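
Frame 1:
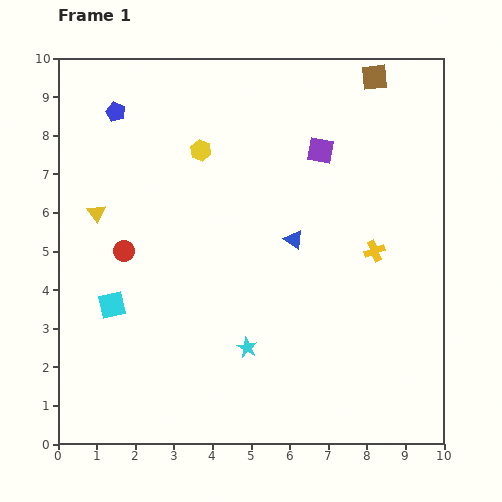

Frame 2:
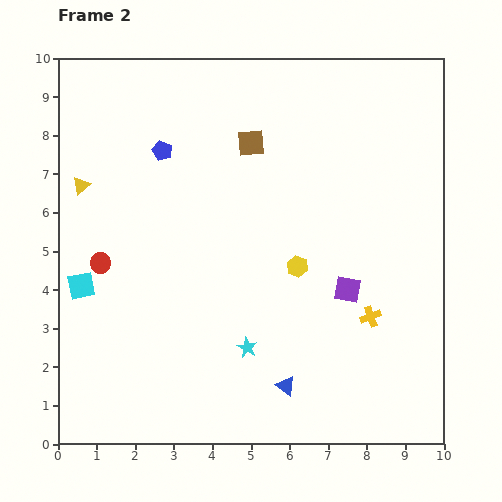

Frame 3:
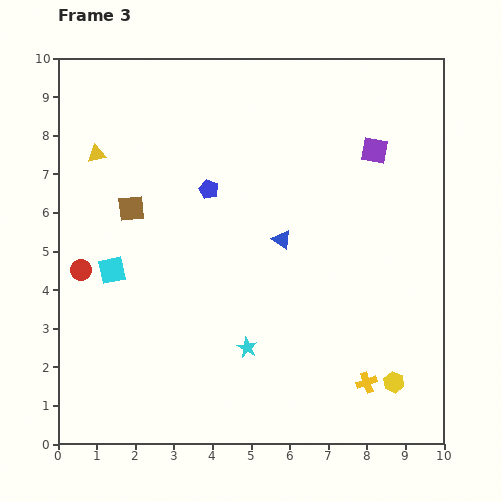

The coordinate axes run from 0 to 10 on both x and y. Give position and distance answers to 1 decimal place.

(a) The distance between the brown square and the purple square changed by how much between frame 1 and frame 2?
+2.1

Distance in frame 1: 2.4. Distance in frame 2: 4.5.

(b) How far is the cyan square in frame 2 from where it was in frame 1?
0.9

The cyan square moved from (1.4, 3.6) to (0.6, 4.1), a distance of √(0.8² + 0.5²) ≈ 0.9.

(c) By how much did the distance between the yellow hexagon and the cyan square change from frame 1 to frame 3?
+3.3

Distance in frame 1: 4.6. Distance in frame 3: 7.9.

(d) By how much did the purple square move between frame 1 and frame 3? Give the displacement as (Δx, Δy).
(1.4, 0.0)

The purple square was at (6.8, 7.6) in frame 1 and (8.2, 7.6) in frame 3.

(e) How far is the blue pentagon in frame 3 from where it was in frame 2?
1.6

The blue pentagon moved from (2.7, 7.6) to (3.9, 6.6), a distance of √(1.2² + 1.0²) ≈ 1.6.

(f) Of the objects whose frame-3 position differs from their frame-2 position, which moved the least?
the red circle

(moved 0.5)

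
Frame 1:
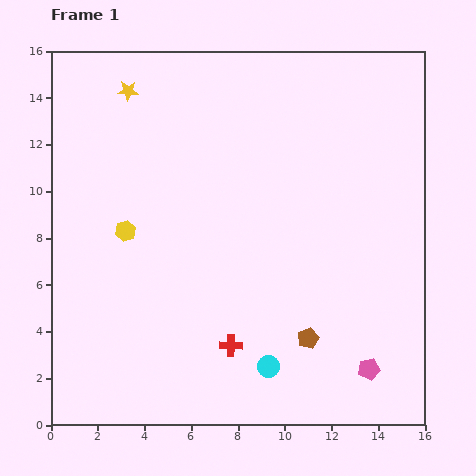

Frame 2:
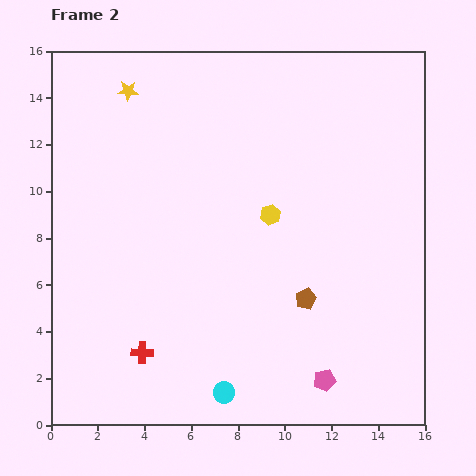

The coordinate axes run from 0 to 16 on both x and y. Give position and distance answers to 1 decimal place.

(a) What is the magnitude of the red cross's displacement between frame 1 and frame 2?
3.8

The red cross moved from (7.7, 3.4) to (3.9, 3.1), a distance of √(3.8² + 0.3²) ≈ 3.8.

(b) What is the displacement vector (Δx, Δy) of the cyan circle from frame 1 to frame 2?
(-1.9, -1.1)

The cyan circle was at (9.3, 2.5) in frame 1 and (7.4, 1.4) in frame 2.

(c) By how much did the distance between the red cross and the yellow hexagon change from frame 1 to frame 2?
+1.4

Distance in frame 1: 6.7. Distance in frame 2: 8.1.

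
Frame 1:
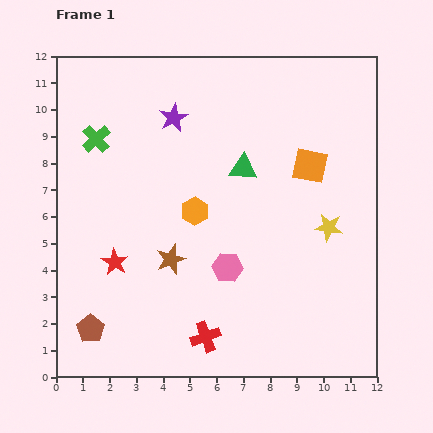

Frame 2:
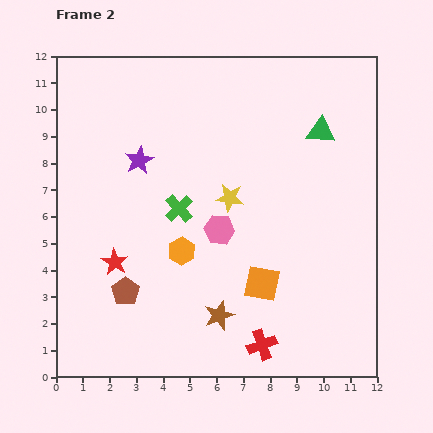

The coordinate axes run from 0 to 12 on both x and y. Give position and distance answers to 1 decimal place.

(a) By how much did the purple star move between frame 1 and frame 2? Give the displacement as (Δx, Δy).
(-1.3, -1.6)

The purple star was at (4.4, 9.7) in frame 1 and (3.1, 8.1) in frame 2.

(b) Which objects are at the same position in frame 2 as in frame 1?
the red star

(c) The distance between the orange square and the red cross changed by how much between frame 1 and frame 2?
-5.2

Distance in frame 1: 7.5. Distance in frame 2: 2.3.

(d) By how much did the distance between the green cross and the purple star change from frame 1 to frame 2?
-0.7

Distance in frame 1: 3.0. Distance in frame 2: 2.3.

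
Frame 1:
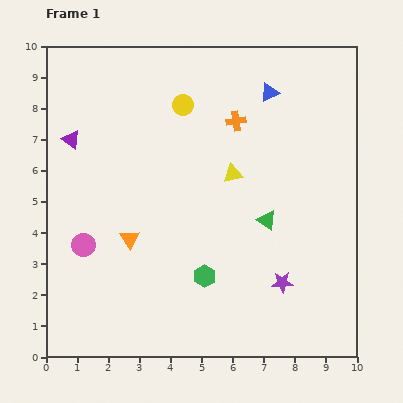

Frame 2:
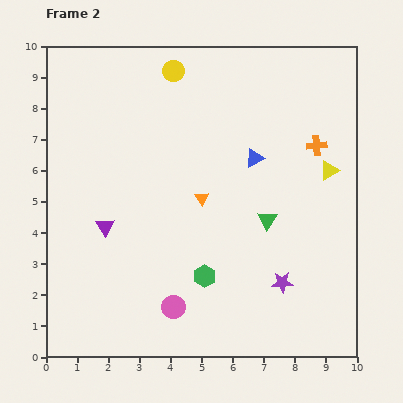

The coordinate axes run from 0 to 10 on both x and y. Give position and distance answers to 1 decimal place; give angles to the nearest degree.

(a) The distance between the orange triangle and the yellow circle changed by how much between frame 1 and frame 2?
-0.4

Distance in frame 1: 4.6. Distance in frame 2: 4.2.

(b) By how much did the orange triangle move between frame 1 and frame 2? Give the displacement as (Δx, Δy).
(2.3, 1.3)

The orange triangle was at (2.7, 3.8) in frame 1 and (5.0, 5.1) in frame 2.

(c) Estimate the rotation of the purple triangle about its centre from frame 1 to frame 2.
22° clockwise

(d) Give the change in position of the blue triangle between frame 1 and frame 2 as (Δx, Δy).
(-0.5, -2.1)

The blue triangle was at (7.2, 8.5) in frame 1 and (6.7, 6.4) in frame 2.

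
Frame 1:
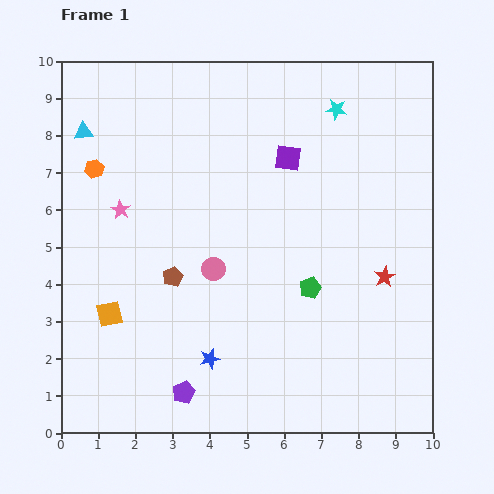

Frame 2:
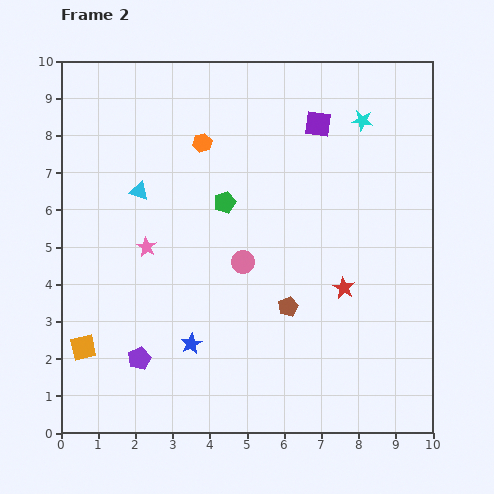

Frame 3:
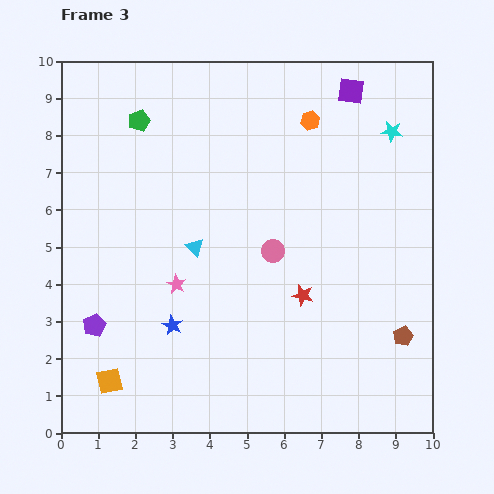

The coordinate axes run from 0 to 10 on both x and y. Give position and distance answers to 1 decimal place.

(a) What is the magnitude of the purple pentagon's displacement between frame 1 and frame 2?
1.5

The purple pentagon moved from (3.3, 1.1) to (2.1, 2.0), a distance of √(1.2² + 0.9²) ≈ 1.5.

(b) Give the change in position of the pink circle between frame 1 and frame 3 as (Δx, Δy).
(1.6, 0.5)

The pink circle was at (4.1, 4.4) in frame 1 and (5.7, 4.9) in frame 3.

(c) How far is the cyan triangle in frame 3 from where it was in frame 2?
2.1

The cyan triangle moved from (2.1, 6.5) to (3.6, 5.0), a distance of √(1.5² + 1.5²) ≈ 2.1.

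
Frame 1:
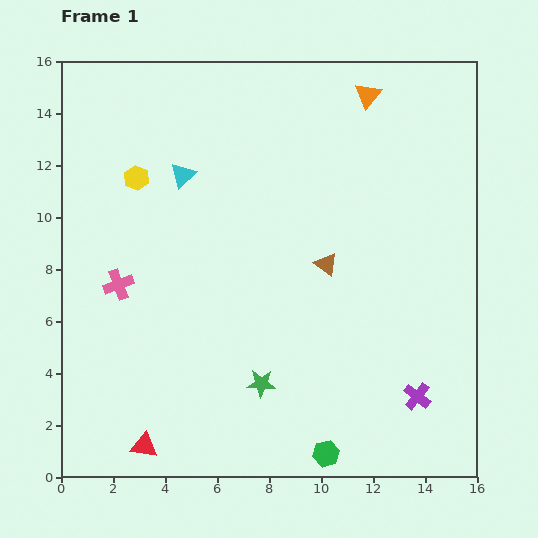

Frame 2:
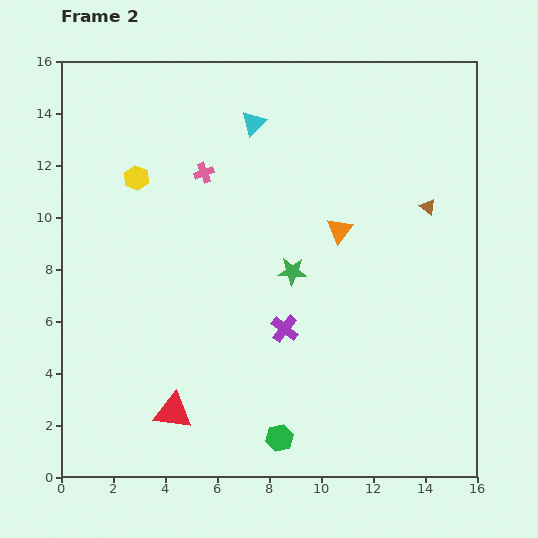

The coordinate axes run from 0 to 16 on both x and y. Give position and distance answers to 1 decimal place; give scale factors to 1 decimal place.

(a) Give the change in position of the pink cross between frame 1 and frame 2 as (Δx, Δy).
(3.3, 4.3)

The pink cross was at (2.2, 7.4) in frame 1 and (5.5, 11.7) in frame 2.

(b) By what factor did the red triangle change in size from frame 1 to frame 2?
1.4×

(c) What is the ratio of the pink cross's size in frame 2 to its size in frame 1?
0.7×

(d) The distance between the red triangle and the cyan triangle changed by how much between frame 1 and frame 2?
+1.0

Distance in frame 1: 10.5. Distance in frame 2: 11.5.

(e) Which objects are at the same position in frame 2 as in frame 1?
the yellow hexagon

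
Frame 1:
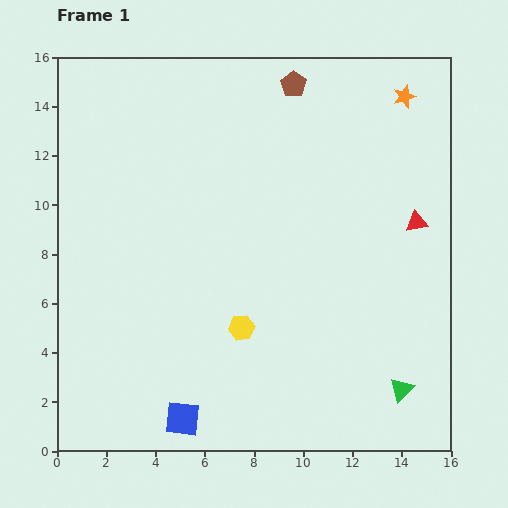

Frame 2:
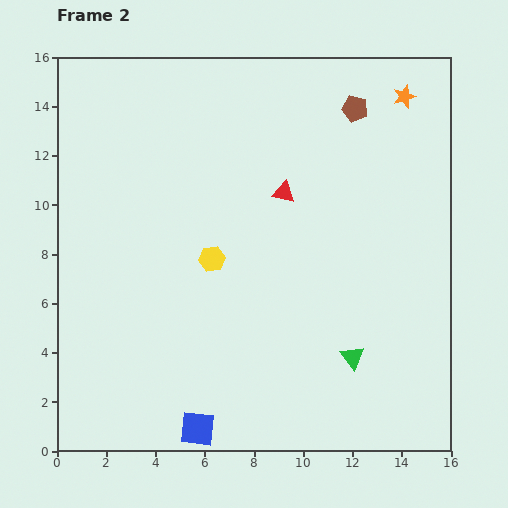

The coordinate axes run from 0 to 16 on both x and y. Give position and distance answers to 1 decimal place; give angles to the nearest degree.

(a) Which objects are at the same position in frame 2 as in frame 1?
the orange star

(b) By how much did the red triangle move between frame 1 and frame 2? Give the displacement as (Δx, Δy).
(-5.4, 1.2)

The red triangle was at (14.6, 9.3) in frame 1 and (9.2, 10.5) in frame 2.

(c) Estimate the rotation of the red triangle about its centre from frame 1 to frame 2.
23° clockwise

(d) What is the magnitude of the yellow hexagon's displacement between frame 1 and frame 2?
3.0

The yellow hexagon moved from (7.5, 5.0) to (6.3, 7.8), a distance of √(1.2² + 2.8²) ≈ 3.0.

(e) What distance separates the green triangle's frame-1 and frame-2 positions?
2.4

The green triangle moved from (14.0, 2.5) to (12.0, 3.8), a distance of √(2.0² + 1.3²) ≈ 2.4.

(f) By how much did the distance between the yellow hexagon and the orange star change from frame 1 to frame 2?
-1.3

Distance in frame 1: 11.5. Distance in frame 2: 10.2.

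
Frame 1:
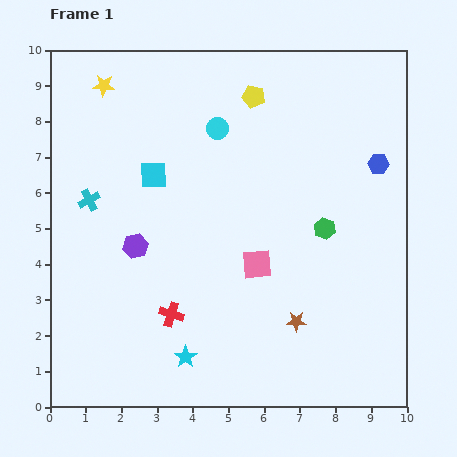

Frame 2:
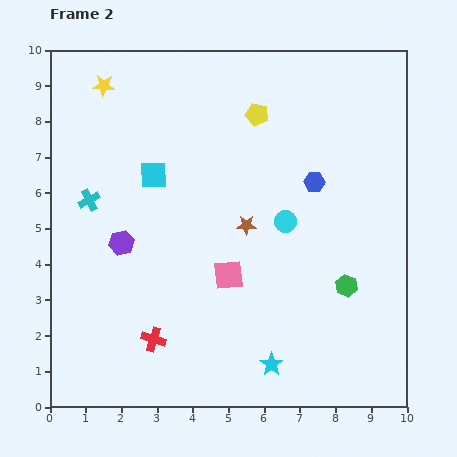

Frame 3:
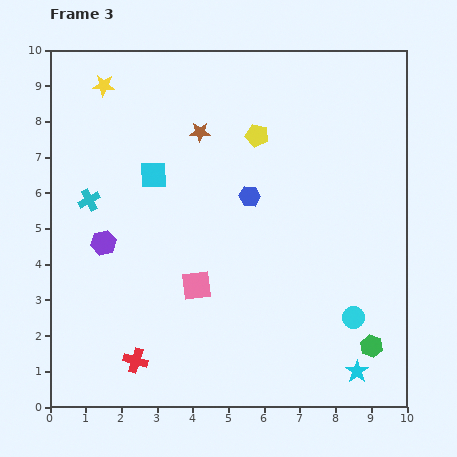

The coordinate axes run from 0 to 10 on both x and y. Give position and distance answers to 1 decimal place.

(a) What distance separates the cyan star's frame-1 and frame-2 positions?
2.4

The cyan star moved from (3.8, 1.4) to (6.2, 1.2), a distance of √(2.4² + 0.2²) ≈ 2.4.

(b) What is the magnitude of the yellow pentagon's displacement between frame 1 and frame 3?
1.1

The yellow pentagon moved from (5.7, 8.7) to (5.8, 7.6), a distance of √(0.1² + 1.1²) ≈ 1.1.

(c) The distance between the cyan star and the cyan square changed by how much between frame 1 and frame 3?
+2.7

Distance in frame 1: 5.2. Distance in frame 3: 7.9.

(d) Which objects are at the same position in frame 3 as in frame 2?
the cyan square, the cyan cross, the yellow star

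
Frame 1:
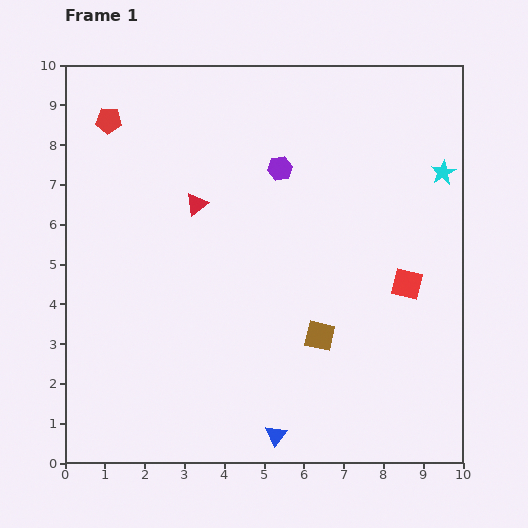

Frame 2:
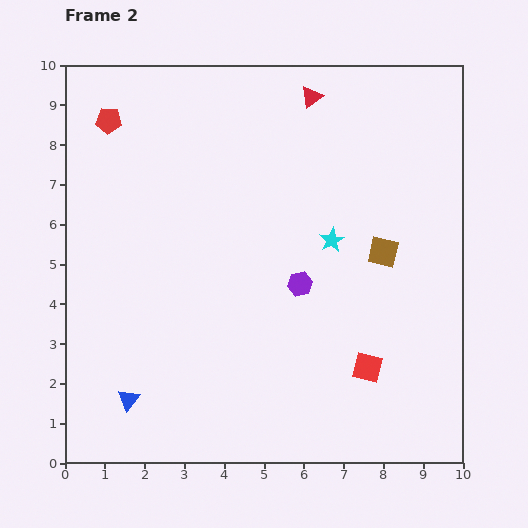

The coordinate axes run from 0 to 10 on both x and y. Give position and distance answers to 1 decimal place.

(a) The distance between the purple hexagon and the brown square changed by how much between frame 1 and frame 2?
-2.1

Distance in frame 1: 4.3. Distance in frame 2: 2.2.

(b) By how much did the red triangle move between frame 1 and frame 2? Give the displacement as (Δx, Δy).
(2.9, 2.7)

The red triangle was at (3.3, 6.5) in frame 1 and (6.2, 9.2) in frame 2.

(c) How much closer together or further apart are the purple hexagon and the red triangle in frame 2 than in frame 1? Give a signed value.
+2.4

Distance in frame 1: 2.3. Distance in frame 2: 4.7.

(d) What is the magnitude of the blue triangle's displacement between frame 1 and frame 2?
3.8

The blue triangle moved from (5.3, 0.7) to (1.6, 1.6), a distance of √(3.7² + 0.9²) ≈ 3.8.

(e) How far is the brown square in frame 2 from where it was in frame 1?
2.6

The brown square moved from (6.4, 3.2) to (8.0, 5.3), a distance of √(1.6² + 2.1²) ≈ 2.6.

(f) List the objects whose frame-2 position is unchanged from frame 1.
the red pentagon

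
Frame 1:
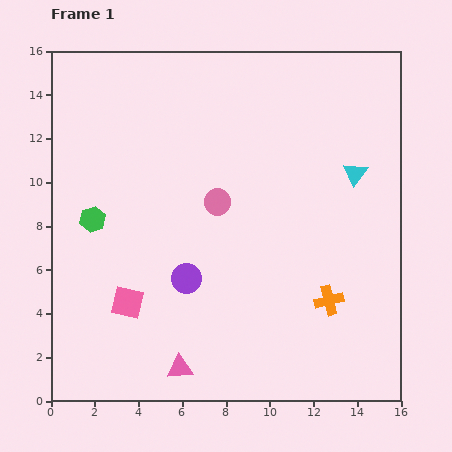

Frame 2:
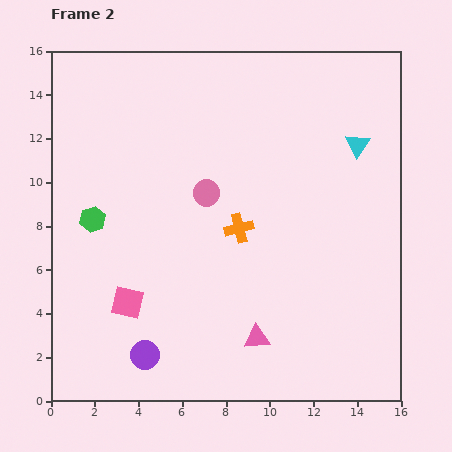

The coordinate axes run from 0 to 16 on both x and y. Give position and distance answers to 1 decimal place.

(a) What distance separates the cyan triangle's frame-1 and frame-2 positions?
1.3

The cyan triangle moved from (13.9, 10.4) to (14.0, 11.7), a distance of √(0.1² + 1.3²) ≈ 1.3.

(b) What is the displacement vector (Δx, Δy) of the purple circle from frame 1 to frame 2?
(-1.9, -3.5)

The purple circle was at (6.2, 5.6) in frame 1 and (4.3, 2.1) in frame 2.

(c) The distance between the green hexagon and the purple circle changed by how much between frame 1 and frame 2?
+1.5

Distance in frame 1: 5.1. Distance in frame 2: 6.6.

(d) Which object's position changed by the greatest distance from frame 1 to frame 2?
the orange cross

(moved 5.3; next 4.0)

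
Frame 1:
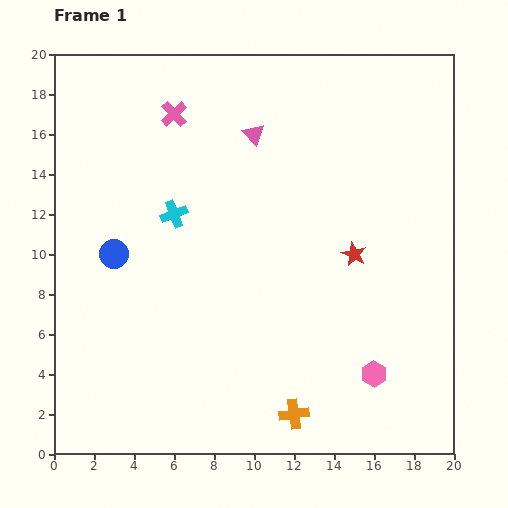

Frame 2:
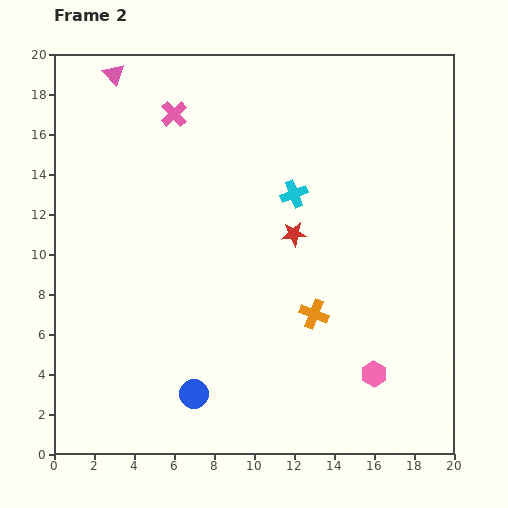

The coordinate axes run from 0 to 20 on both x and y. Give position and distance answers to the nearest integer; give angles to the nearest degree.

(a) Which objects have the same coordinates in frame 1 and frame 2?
the pink hexagon, the pink cross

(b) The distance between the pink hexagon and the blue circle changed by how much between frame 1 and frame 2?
-5

Distance in frame 1: 14. Distance in frame 2: 9.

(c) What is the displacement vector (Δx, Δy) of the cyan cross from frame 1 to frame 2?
(6, 1)

The cyan cross was at (6, 12) in frame 1 and (12, 13) in frame 2.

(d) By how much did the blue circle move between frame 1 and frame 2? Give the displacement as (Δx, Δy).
(4, -7)

The blue circle was at (3, 10) in frame 1 and (7, 3) in frame 2.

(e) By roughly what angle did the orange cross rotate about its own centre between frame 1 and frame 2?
29° clockwise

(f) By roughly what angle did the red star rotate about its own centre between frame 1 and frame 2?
30° counter-clockwise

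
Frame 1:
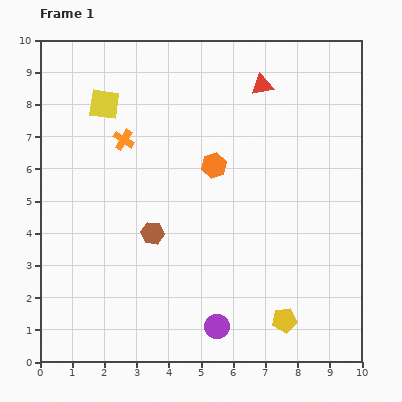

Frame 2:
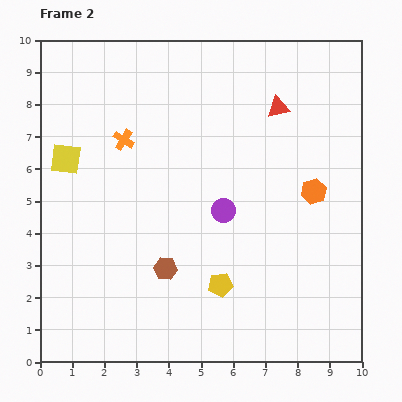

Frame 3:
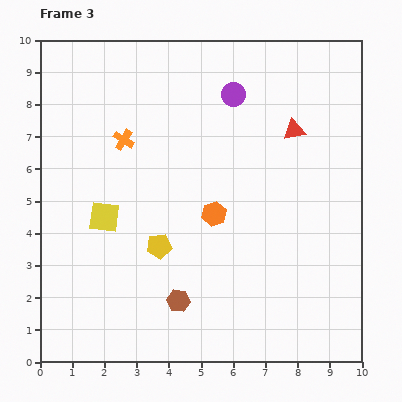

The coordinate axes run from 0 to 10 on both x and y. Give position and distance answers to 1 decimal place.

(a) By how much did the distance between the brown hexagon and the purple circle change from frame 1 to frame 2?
-1.0

Distance in frame 1: 3.5. Distance in frame 2: 2.5.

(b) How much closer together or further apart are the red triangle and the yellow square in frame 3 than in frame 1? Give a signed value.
+1.6

Distance in frame 1: 4.9. Distance in frame 3: 6.5.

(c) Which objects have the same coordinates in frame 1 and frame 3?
the orange cross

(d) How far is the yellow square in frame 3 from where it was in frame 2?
2.2

The yellow square moved from (0.8, 6.3) to (2.0, 4.5), a distance of √(1.2² + 1.8²) ≈ 2.2.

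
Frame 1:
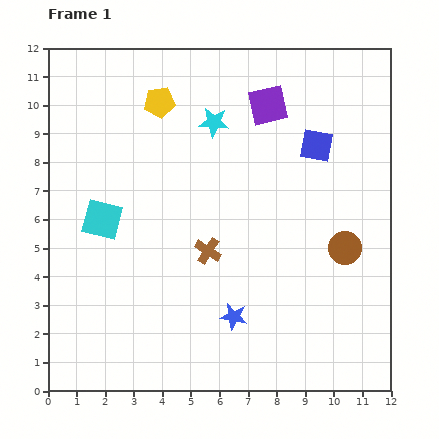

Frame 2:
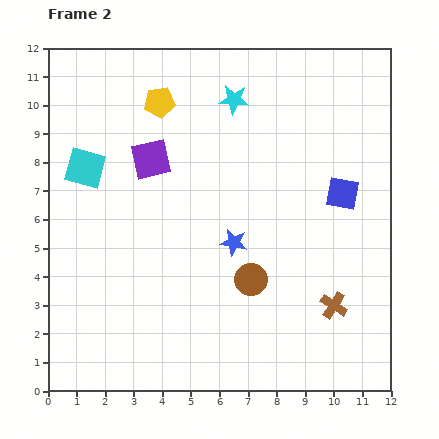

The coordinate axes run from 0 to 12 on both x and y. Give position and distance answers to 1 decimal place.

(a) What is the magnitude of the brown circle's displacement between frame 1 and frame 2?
3.5

The brown circle moved from (10.4, 5.0) to (7.1, 3.9), a distance of √(3.3² + 1.1²) ≈ 3.5.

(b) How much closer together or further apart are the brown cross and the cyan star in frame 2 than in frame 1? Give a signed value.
+3.5

Distance in frame 1: 4.5. Distance in frame 2: 8.0.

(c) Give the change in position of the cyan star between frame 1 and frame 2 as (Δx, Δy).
(0.7, 0.8)

The cyan star was at (5.8, 9.4) in frame 1 and (6.5, 10.2) in frame 2.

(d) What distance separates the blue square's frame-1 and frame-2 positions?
1.9

The blue square moved from (9.4, 8.6) to (10.3, 6.9), a distance of √(0.9² + 1.7²) ≈ 1.9.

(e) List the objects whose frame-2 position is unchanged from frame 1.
the yellow pentagon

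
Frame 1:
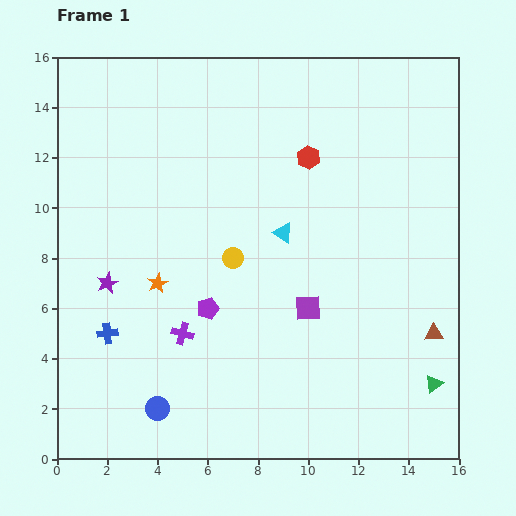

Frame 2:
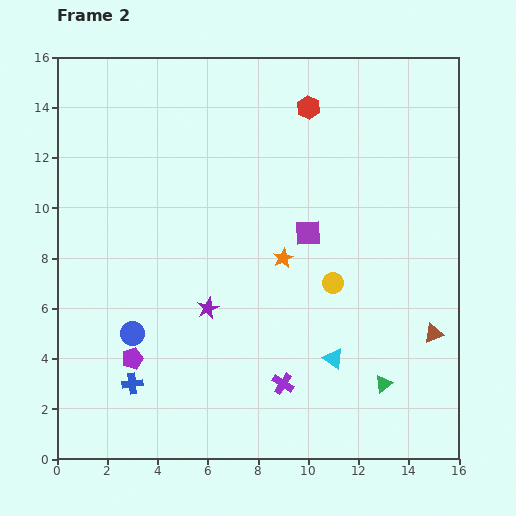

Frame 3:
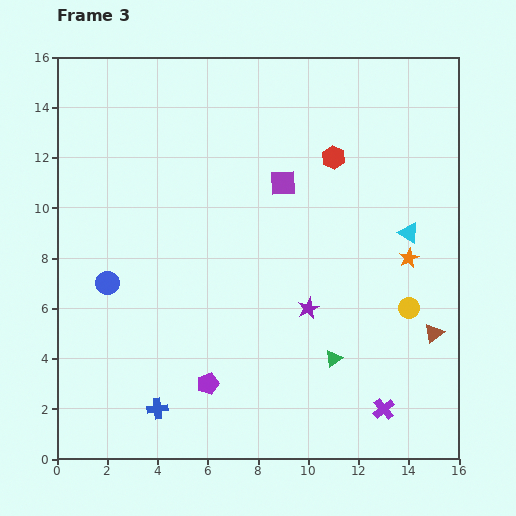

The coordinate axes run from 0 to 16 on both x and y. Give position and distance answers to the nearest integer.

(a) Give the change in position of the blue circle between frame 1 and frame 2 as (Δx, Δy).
(-1, 3)

The blue circle was at (4, 2) in frame 1 and (3, 5) in frame 2.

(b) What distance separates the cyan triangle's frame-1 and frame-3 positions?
5

The cyan triangle moved from (9, 9) to (14, 9), a distance of √(5² + 0²) ≈ 5.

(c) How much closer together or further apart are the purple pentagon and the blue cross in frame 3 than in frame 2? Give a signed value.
+1

Distance in frame 2: 1. Distance in frame 3: 2.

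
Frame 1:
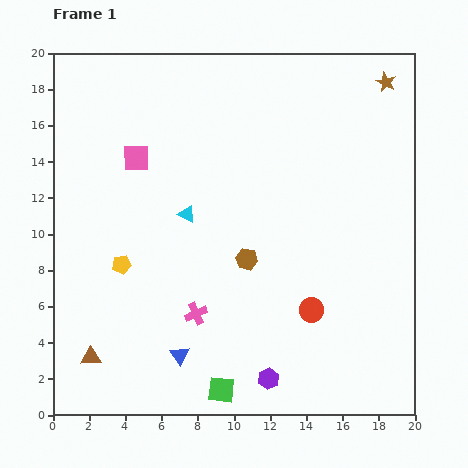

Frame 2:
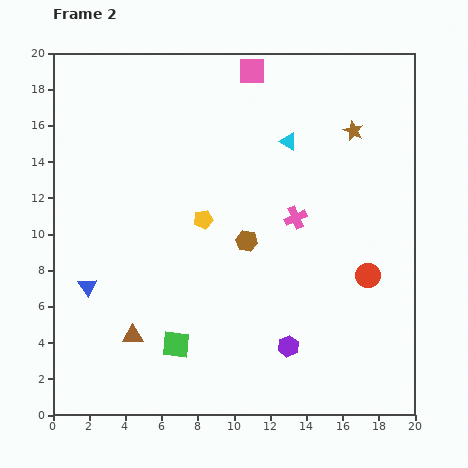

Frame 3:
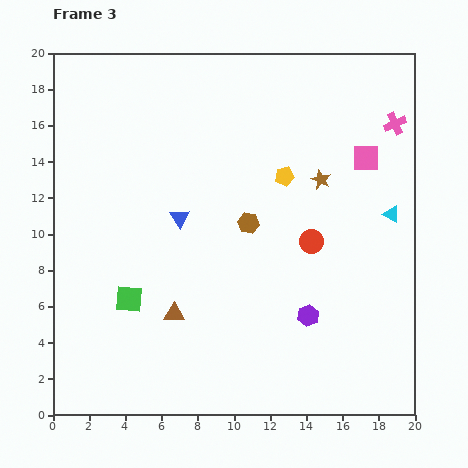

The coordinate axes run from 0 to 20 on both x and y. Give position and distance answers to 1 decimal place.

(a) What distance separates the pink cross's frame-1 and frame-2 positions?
7.6

The pink cross moved from (7.9, 5.6) to (13.4, 10.9), a distance of √(5.5² + 5.3²) ≈ 7.6.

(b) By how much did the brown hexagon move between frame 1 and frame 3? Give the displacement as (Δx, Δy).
(0.1, 2.0)

The brown hexagon was at (10.7, 8.6) in frame 1 and (10.8, 10.6) in frame 3.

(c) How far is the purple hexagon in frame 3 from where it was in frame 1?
4.1

The purple hexagon moved from (11.9, 2.0) to (14.1, 5.5), a distance of √(2.2² + 3.5²) ≈ 4.1.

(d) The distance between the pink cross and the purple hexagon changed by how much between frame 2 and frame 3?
+4.5

Distance in frame 2: 7.1. Distance in frame 3: 11.6.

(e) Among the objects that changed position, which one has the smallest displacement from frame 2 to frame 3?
the brown hexagon

(moved 1.0)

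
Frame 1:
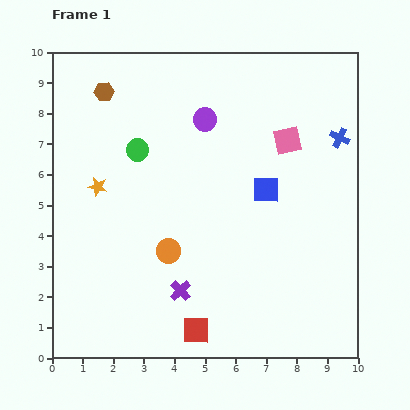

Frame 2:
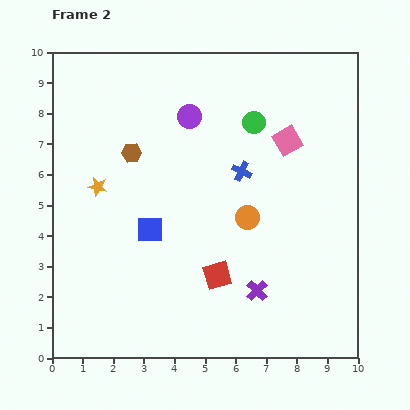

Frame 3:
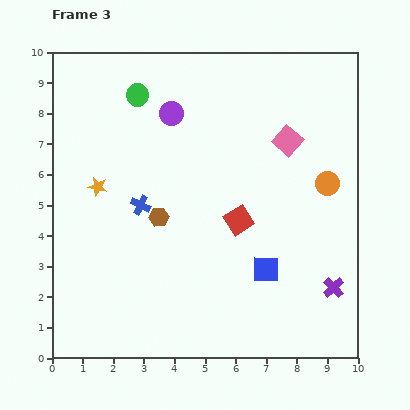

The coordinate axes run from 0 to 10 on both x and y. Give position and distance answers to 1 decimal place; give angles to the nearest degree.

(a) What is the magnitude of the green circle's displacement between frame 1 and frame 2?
3.9

The green circle moved from (2.8, 6.8) to (6.6, 7.7), a distance of √(3.8² + 0.9²) ≈ 3.9.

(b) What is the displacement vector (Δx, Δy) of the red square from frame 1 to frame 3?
(1.4, 3.6)

The red square was at (4.7, 0.9) in frame 1 and (6.1, 4.5) in frame 3.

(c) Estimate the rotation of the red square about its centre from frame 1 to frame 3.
34° counter-clockwise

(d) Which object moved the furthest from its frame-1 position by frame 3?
the blue cross

(moved 6.9; next 5.6)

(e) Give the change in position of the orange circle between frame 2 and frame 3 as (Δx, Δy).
(2.6, 1.1)

The orange circle was at (6.4, 4.6) in frame 2 and (9.0, 5.7) in frame 3.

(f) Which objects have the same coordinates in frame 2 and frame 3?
the orange star, the pink square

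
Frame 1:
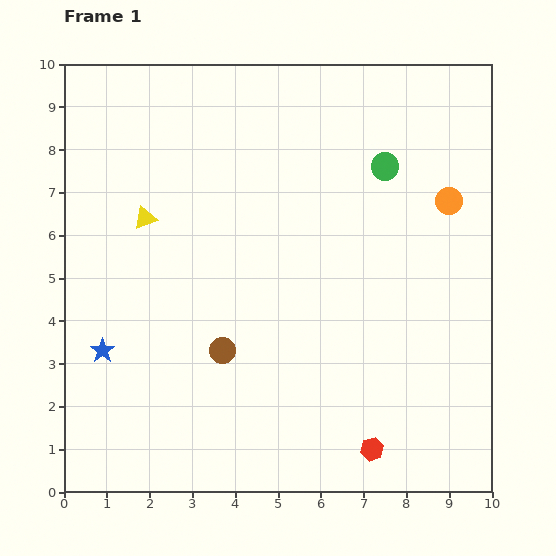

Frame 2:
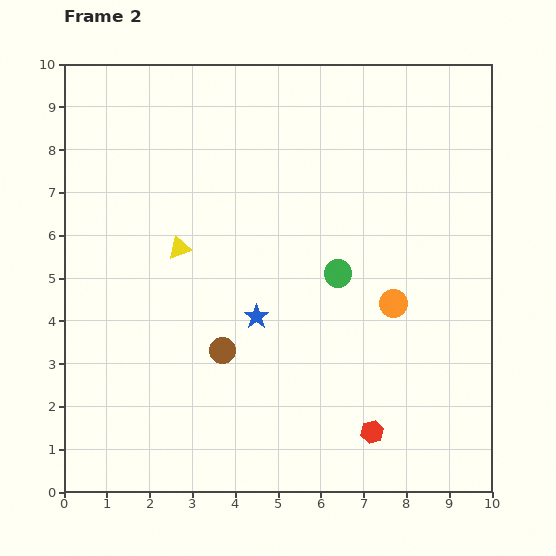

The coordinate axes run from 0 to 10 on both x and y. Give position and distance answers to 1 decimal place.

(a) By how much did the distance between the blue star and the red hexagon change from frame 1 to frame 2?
-2.9

Distance in frame 1: 6.7. Distance in frame 2: 3.8.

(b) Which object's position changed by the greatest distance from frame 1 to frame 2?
the blue star

(moved 3.7; next 2.7)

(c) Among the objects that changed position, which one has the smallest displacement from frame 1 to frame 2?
the red hexagon

(moved 0.4)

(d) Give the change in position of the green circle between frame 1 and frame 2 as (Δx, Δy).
(-1.1, -2.5)

The green circle was at (7.5, 7.6) in frame 1 and (6.4, 5.1) in frame 2.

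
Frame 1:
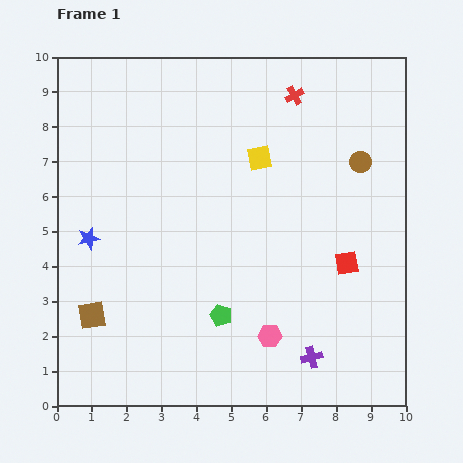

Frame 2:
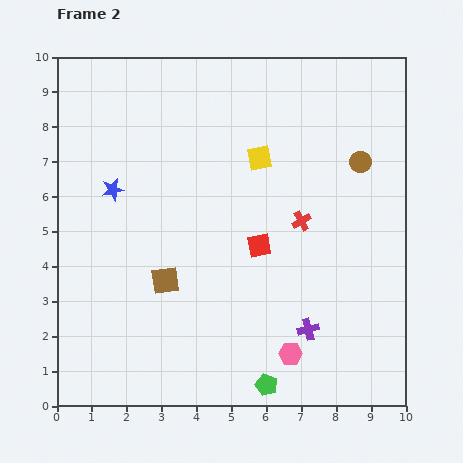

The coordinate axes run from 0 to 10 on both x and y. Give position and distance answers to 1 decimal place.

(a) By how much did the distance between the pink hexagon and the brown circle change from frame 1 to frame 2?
+0.3

Distance in frame 1: 5.6. Distance in frame 2: 5.9.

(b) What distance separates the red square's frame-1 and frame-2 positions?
2.5

The red square moved from (8.3, 4.1) to (5.8, 4.6), a distance of √(2.5² + 0.5²) ≈ 2.5.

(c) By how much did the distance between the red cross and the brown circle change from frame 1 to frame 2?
-0.3

Distance in frame 1: 2.7. Distance in frame 2: 2.4.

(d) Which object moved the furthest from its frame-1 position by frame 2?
the red cross

(moved 3.6; next 2.5)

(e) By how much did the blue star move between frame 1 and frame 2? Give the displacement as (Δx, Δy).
(0.7, 1.4)

The blue star was at (0.9, 4.8) in frame 1 and (1.6, 6.2) in frame 2.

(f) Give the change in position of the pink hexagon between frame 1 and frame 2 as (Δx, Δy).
(0.6, -0.5)

The pink hexagon was at (6.1, 2.0) in frame 1 and (6.7, 1.5) in frame 2.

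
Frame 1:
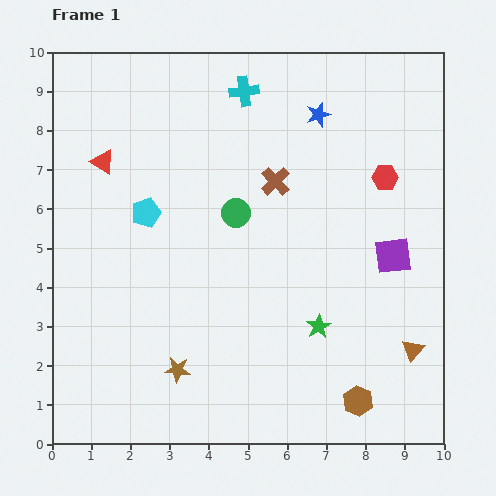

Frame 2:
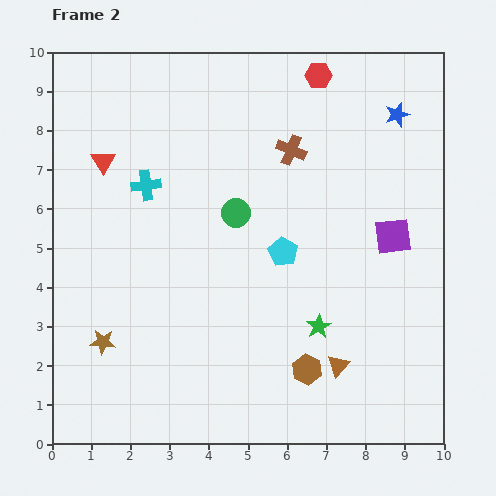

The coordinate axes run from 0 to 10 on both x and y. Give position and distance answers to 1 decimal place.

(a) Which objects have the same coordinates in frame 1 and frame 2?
the green star, the green circle, the red triangle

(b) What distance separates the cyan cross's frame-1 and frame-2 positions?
3.5

The cyan cross moved from (4.9, 9.0) to (2.4, 6.6), a distance of √(2.5² + 2.4²) ≈ 3.5.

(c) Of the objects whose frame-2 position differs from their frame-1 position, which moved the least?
the purple square

(moved 0.5)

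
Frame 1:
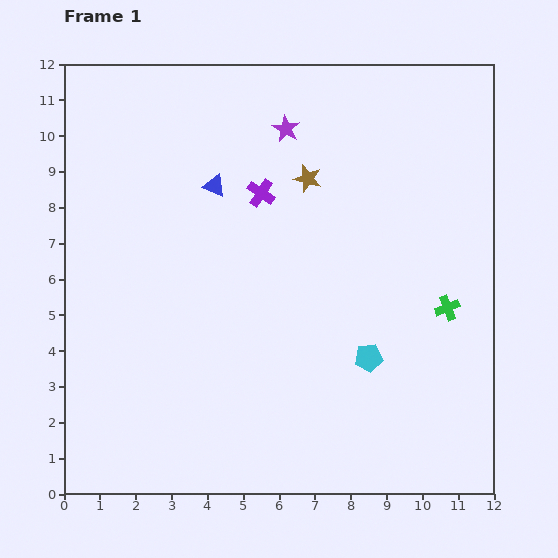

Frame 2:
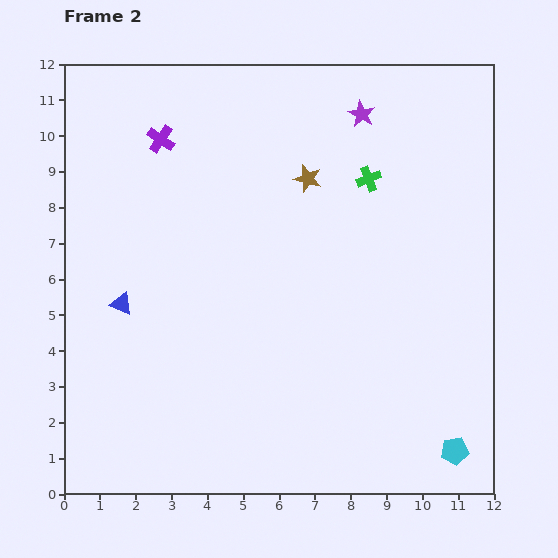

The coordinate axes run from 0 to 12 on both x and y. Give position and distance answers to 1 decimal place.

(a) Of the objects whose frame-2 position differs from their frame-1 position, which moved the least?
the purple star

(moved 2.1)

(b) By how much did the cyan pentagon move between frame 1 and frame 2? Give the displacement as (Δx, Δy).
(2.4, -2.6)

The cyan pentagon was at (8.5, 3.8) in frame 1 and (10.9, 1.2) in frame 2.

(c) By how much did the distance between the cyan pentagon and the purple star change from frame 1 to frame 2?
+3.0

Distance in frame 1: 6.8. Distance in frame 2: 9.8.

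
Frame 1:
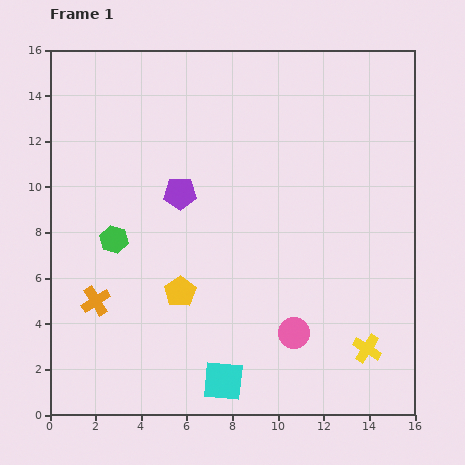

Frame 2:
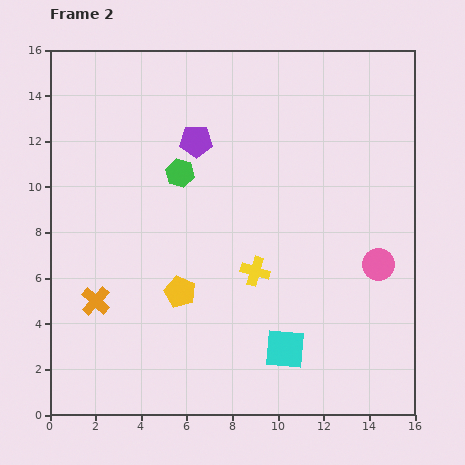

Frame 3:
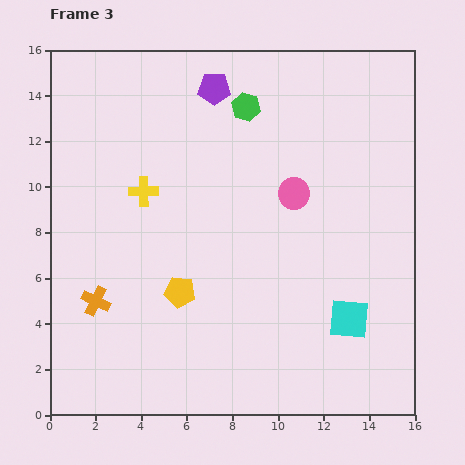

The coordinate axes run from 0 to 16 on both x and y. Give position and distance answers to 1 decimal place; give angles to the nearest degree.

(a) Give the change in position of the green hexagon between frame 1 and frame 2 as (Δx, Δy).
(2.9, 2.9)

The green hexagon was at (2.8, 7.7) in frame 1 and (5.7, 10.6) in frame 2.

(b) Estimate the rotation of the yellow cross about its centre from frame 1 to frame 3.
33° counter-clockwise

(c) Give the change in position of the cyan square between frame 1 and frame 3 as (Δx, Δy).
(5.5, 2.7)

The cyan square was at (7.6, 1.5) in frame 1 and (13.1, 4.2) in frame 3.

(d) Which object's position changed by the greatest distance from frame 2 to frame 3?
the yellow cross

(moved 6.0; next 4.8)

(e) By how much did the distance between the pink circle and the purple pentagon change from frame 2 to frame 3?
-3.9

Distance in frame 2: 9.7. Distance in frame 3: 5.8.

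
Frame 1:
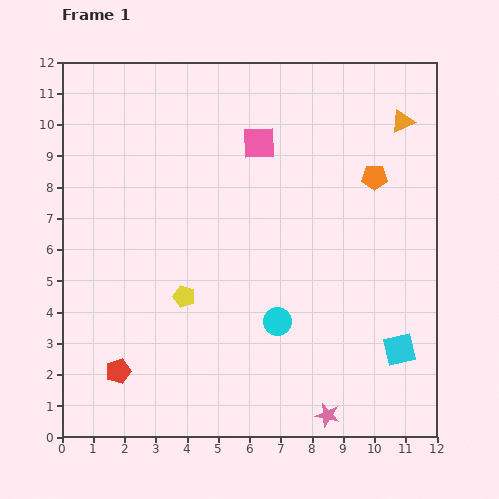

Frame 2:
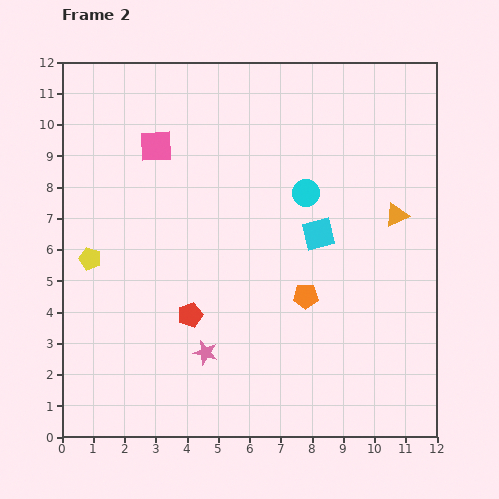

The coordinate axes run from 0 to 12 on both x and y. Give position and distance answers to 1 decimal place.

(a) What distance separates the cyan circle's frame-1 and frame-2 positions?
4.2

The cyan circle moved from (6.9, 3.7) to (7.8, 7.8), a distance of √(0.9² + 4.1²) ≈ 4.2.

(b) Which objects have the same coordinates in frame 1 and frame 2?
none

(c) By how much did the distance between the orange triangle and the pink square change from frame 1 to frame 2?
+3.3

Distance in frame 1: 4.7. Distance in frame 2: 8.0.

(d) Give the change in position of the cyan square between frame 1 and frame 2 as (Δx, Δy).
(-2.6, 3.7)

The cyan square was at (10.8, 2.8) in frame 1 and (8.2, 6.5) in frame 2.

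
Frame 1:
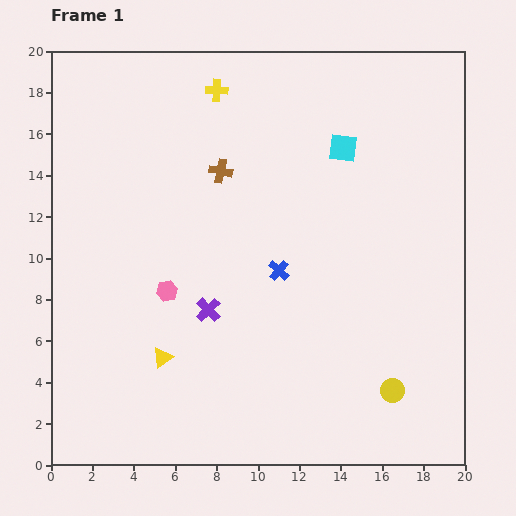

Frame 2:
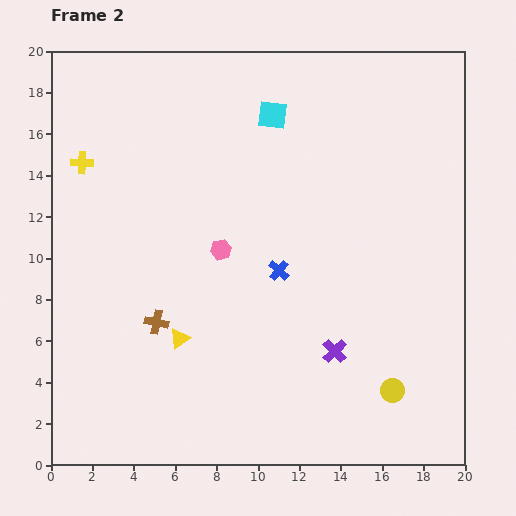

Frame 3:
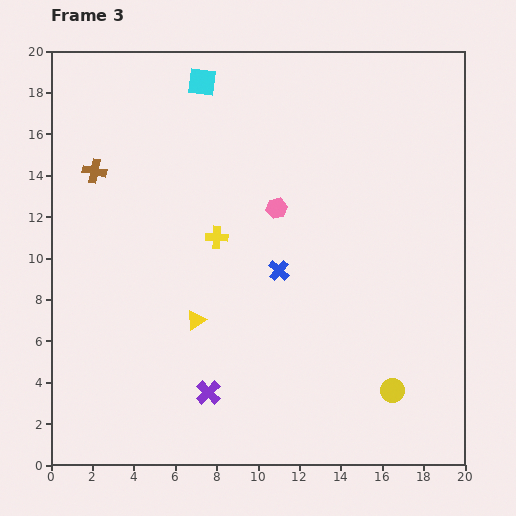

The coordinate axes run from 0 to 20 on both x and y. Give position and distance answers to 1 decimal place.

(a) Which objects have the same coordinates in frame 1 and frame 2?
the blue cross, the yellow circle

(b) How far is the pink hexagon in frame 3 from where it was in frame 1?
6.6

The pink hexagon moved from (5.6, 8.4) to (10.9, 12.4), a distance of √(5.3² + 4.0²) ≈ 6.6.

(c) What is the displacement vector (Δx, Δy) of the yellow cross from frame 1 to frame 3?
(0.0, -7.1)

The yellow cross was at (8.0, 18.1) in frame 1 and (8.0, 11.0) in frame 3.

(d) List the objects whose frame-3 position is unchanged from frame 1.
the blue cross, the yellow circle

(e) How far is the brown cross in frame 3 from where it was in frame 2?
7.9

The brown cross moved from (5.1, 6.9) to (2.1, 14.2), a distance of √(3.0² + 7.3²) ≈ 7.9.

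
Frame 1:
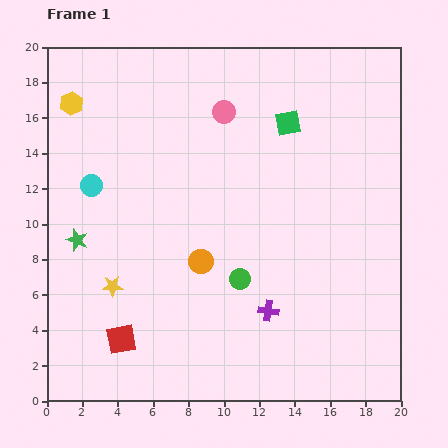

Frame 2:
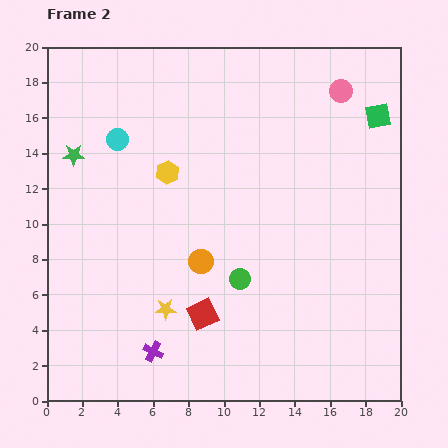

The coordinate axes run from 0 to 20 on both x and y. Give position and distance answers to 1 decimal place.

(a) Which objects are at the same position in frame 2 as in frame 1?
the orange circle, the green circle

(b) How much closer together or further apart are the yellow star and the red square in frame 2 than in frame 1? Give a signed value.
-0.9

Distance in frame 1: 3.0. Distance in frame 2: 2.1.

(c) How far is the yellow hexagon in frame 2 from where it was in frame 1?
6.7

The yellow hexagon moved from (1.4, 16.8) to (6.8, 12.9), a distance of √(5.4² + 3.9²) ≈ 6.7.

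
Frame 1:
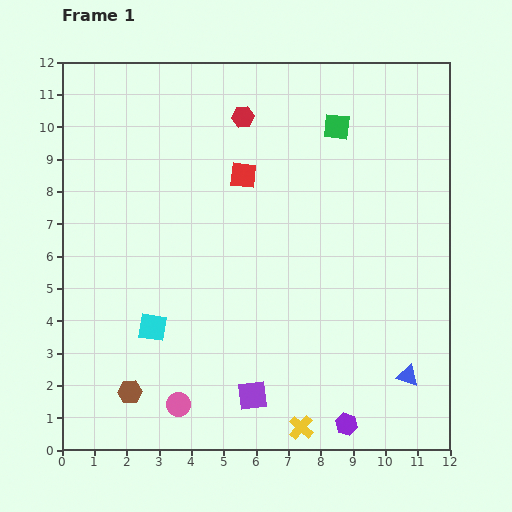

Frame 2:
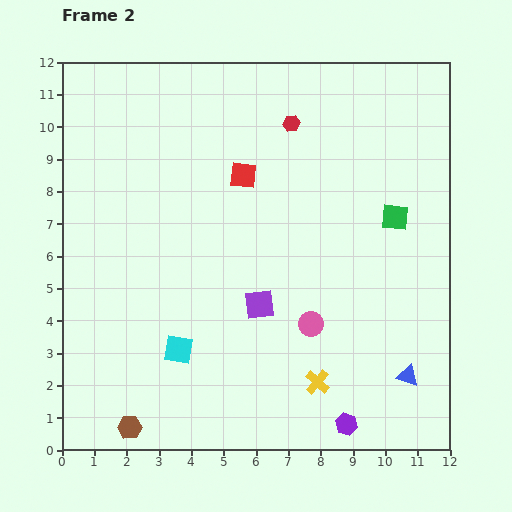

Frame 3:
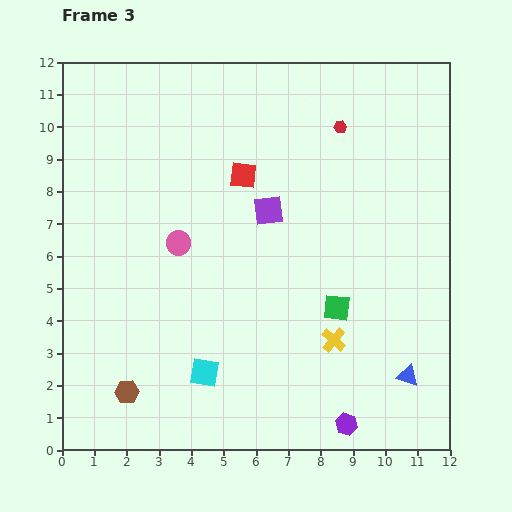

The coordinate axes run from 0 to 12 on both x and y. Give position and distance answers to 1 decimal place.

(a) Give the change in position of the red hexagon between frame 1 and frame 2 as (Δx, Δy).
(1.5, -0.2)

The red hexagon was at (5.6, 10.3) in frame 1 and (7.1, 10.1) in frame 2.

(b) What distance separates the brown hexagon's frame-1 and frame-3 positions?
0.1

The brown hexagon moved from (2.1, 1.8) to (2.0, 1.8), a distance of √(0.1² + 0.0²) ≈ 0.1.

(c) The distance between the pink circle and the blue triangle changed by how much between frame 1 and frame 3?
+1.0

Distance in frame 1: 7.2. Distance in frame 3: 8.2.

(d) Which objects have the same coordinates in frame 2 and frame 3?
the red square, the blue triangle, the purple hexagon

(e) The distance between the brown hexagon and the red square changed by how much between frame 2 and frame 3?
-0.9

Distance in frame 2: 8.5. Distance in frame 3: 7.6.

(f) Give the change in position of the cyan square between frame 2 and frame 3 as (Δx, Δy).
(0.8, -0.7)

The cyan square was at (3.6, 3.1) in frame 2 and (4.4, 2.4) in frame 3.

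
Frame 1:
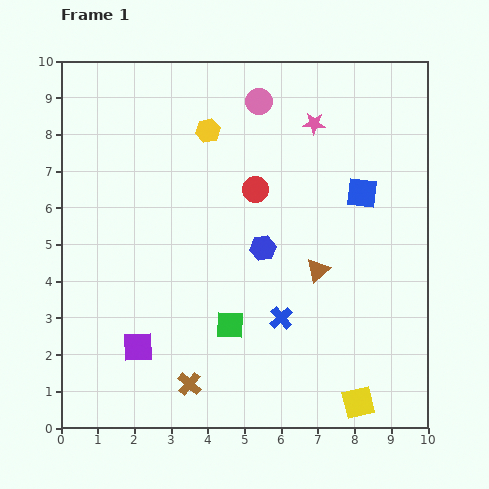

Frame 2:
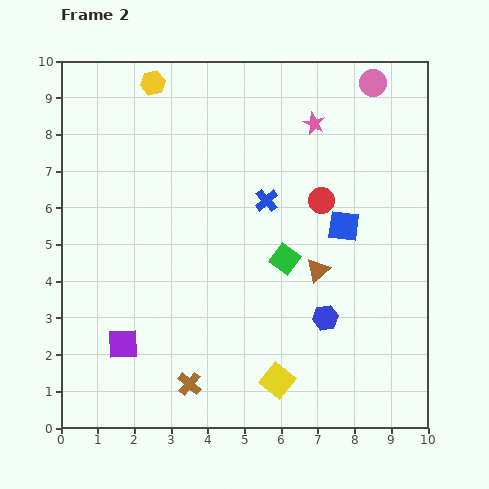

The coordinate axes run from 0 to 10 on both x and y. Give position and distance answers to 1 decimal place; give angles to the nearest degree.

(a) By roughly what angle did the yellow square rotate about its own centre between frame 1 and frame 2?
38° counter-clockwise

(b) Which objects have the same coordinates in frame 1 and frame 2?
the brown triangle, the pink star, the brown cross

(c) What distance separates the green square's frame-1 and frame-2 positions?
2.3

The green square moved from (4.6, 2.8) to (6.1, 4.6), a distance of √(1.5² + 1.8²) ≈ 2.3.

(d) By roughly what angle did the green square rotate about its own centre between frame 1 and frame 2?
33° clockwise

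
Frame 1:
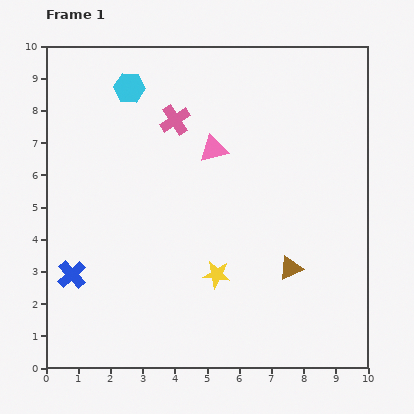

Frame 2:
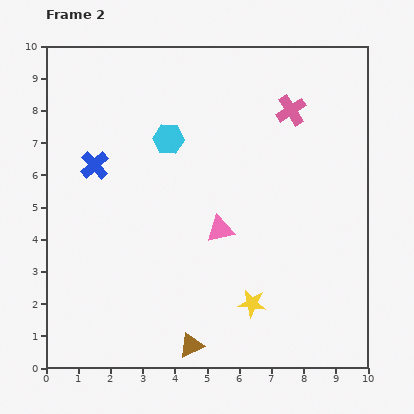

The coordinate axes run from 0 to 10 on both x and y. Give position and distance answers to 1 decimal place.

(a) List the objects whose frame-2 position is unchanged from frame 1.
none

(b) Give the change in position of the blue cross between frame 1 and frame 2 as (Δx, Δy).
(0.7, 3.4)

The blue cross was at (0.8, 2.9) in frame 1 and (1.5, 6.3) in frame 2.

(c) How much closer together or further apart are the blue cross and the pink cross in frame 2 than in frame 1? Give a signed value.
+0.5

Distance in frame 1: 5.8. Distance in frame 2: 6.3.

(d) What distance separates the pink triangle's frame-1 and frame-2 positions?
2.5

The pink triangle moved from (5.2, 6.8) to (5.4, 4.3), a distance of √(0.2² + 2.5²) ≈ 2.5.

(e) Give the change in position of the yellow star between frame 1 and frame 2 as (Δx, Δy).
(1.1, -0.9)

The yellow star was at (5.3, 2.9) in frame 1 and (6.4, 2.0) in frame 2.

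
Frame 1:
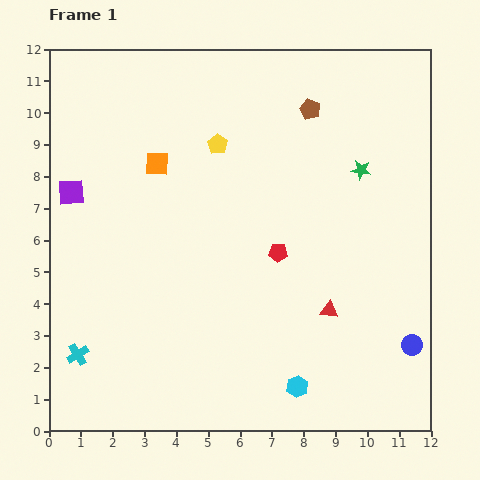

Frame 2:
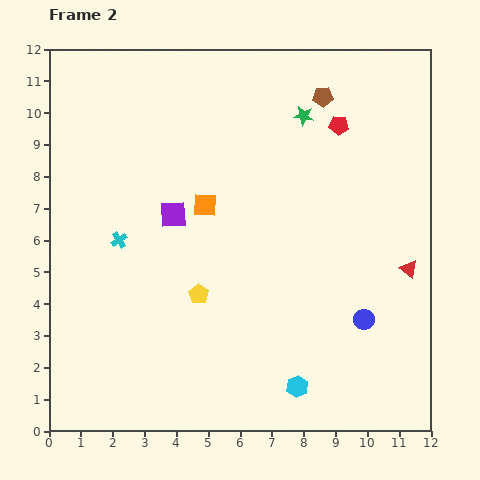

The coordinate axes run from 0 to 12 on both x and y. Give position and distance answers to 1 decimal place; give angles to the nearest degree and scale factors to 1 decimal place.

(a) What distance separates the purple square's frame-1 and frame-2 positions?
3.3

The purple square moved from (0.7, 7.5) to (3.9, 6.8), a distance of √(3.2² + 0.7²) ≈ 3.3.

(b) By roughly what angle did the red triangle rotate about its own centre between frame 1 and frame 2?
29° clockwise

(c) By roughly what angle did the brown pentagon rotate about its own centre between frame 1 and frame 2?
24° counter-clockwise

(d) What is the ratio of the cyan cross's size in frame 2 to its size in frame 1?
0.7×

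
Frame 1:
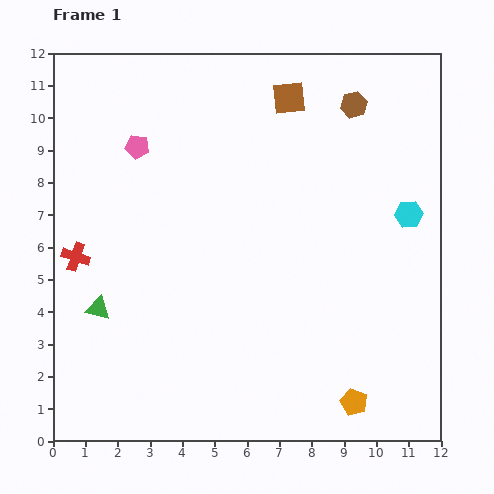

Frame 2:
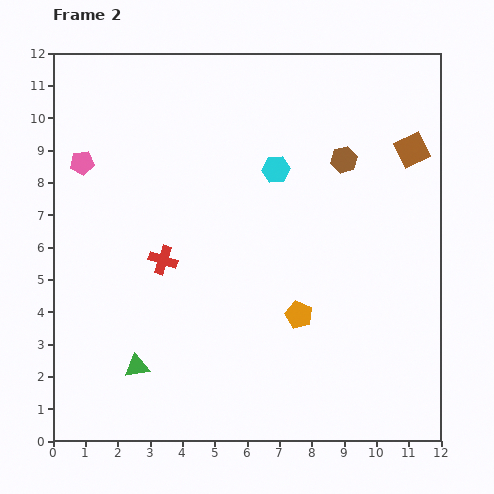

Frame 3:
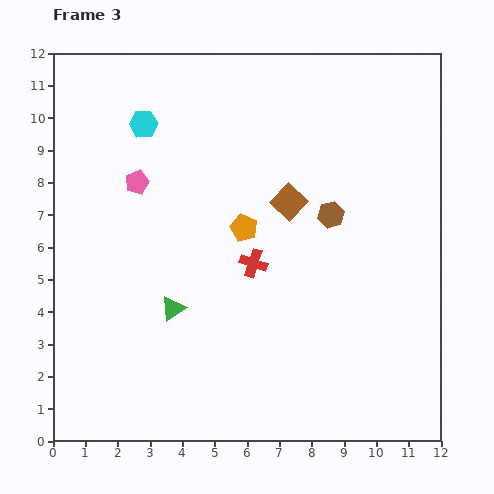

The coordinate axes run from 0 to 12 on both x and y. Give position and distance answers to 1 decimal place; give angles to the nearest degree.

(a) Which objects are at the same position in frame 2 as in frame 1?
none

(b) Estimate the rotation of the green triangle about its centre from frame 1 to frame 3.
50° counter-clockwise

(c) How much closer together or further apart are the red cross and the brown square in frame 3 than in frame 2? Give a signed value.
-6.2

Distance in frame 2: 8.4. Distance in frame 3: 2.2.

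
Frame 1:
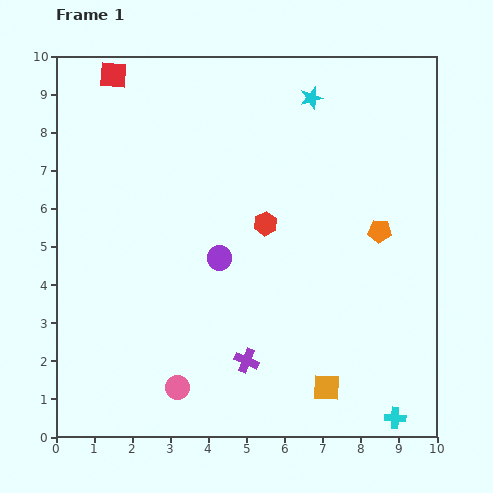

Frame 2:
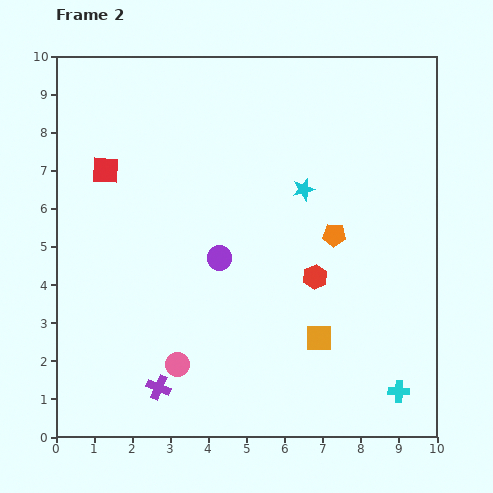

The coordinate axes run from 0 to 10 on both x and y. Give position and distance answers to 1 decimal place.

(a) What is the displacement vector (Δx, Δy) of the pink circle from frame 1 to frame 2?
(0.0, 0.6)

The pink circle was at (3.2, 1.3) in frame 1 and (3.2, 1.9) in frame 2.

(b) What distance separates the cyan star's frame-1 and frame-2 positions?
2.4

The cyan star moved from (6.7, 8.9) to (6.5, 6.5), a distance of √(0.2² + 2.4²) ≈ 2.4.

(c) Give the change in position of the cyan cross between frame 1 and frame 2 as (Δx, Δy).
(0.1, 0.7)

The cyan cross was at (8.9, 0.5) in frame 1 and (9.0, 1.2) in frame 2.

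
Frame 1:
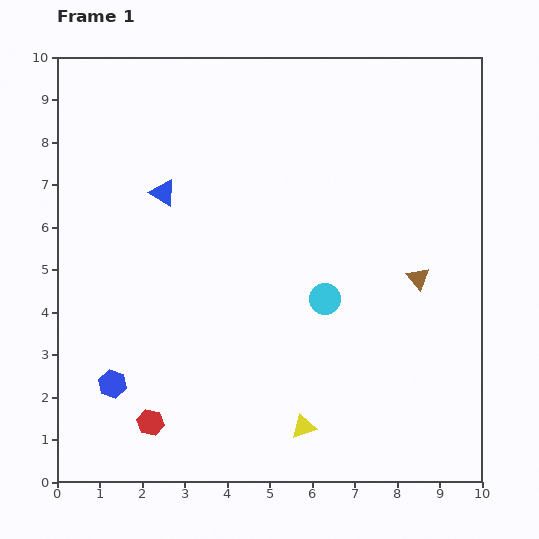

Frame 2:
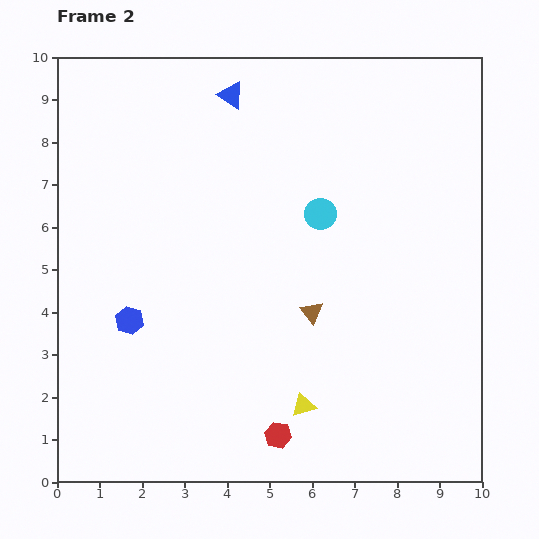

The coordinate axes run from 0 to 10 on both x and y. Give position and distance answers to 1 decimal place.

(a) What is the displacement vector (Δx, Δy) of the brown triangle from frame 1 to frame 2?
(-2.5, -0.8)

The brown triangle was at (8.5, 4.8) in frame 1 and (6.0, 4.0) in frame 2.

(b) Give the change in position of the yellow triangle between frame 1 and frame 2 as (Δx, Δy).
(0.0, 0.5)

The yellow triangle was at (5.8, 1.3) in frame 1 and (5.8, 1.8) in frame 2.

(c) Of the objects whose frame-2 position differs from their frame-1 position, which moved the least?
the yellow triangle

(moved 0.5)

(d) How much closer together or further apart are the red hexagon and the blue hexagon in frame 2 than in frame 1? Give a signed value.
+3.1

Distance in frame 1: 1.3. Distance in frame 2: 4.4.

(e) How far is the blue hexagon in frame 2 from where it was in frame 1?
1.6

The blue hexagon moved from (1.3, 2.3) to (1.7, 3.8), a distance of √(0.4² + 1.5²) ≈ 1.6.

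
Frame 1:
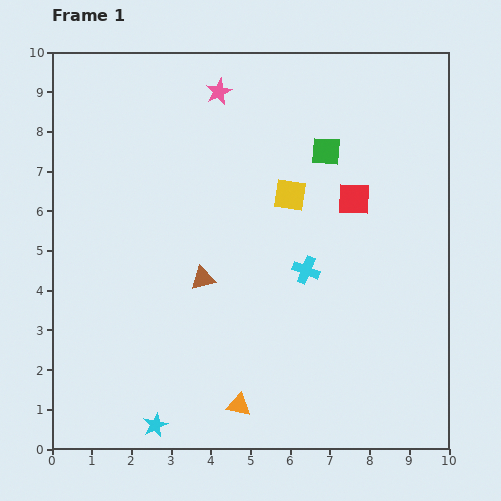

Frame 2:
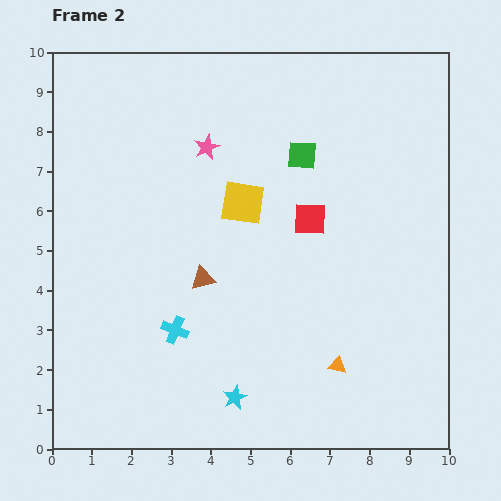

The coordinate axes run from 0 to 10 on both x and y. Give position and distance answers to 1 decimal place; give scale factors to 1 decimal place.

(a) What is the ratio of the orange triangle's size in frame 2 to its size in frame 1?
0.8×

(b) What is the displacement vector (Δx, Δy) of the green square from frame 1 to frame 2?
(-0.6, -0.1)

The green square was at (6.9, 7.5) in frame 1 and (6.3, 7.4) in frame 2.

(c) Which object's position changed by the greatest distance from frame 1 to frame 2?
the cyan cross

(moved 3.6; next 2.7)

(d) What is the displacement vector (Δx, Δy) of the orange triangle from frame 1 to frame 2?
(2.5, 1.0)

The orange triangle was at (4.7, 1.1) in frame 1 and (7.2, 2.1) in frame 2.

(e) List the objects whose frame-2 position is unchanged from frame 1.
the brown triangle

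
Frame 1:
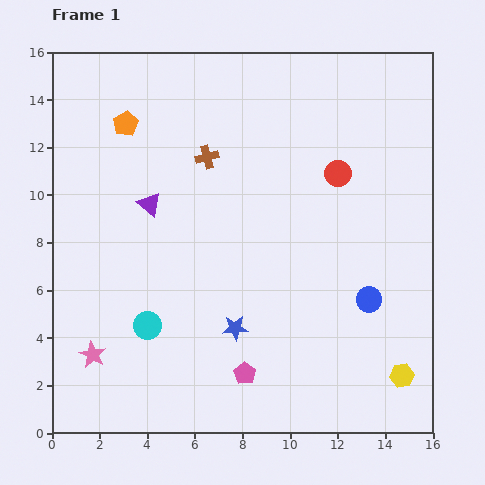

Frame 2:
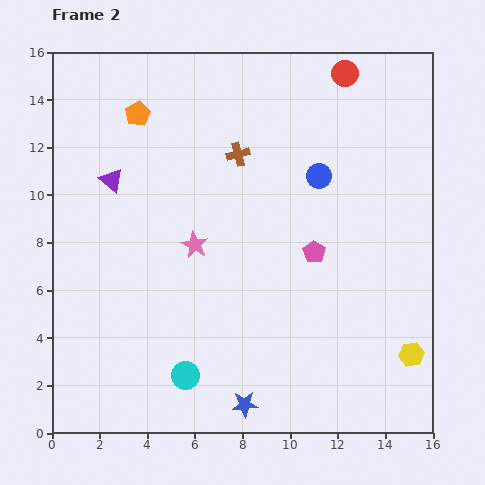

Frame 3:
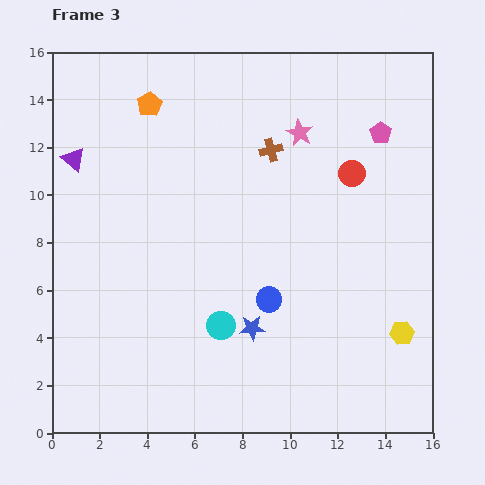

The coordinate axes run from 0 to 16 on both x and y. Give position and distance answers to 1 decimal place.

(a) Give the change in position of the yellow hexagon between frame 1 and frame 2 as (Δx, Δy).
(0.4, 0.9)

The yellow hexagon was at (14.7, 2.4) in frame 1 and (15.1, 3.3) in frame 2.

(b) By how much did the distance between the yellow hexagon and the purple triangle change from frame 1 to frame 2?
+1.8

Distance in frame 1: 12.8. Distance in frame 2: 14.6.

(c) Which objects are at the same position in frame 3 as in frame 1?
none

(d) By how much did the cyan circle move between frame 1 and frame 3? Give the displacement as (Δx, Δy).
(3.1, 0.0)

The cyan circle was at (4.0, 4.5) in frame 1 and (7.1, 4.5) in frame 3.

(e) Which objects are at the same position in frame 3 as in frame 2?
none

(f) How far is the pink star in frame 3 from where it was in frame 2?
6.4

The pink star moved from (6.0, 7.9) to (10.4, 12.6), a distance of √(4.4² + 4.7²) ≈ 6.4.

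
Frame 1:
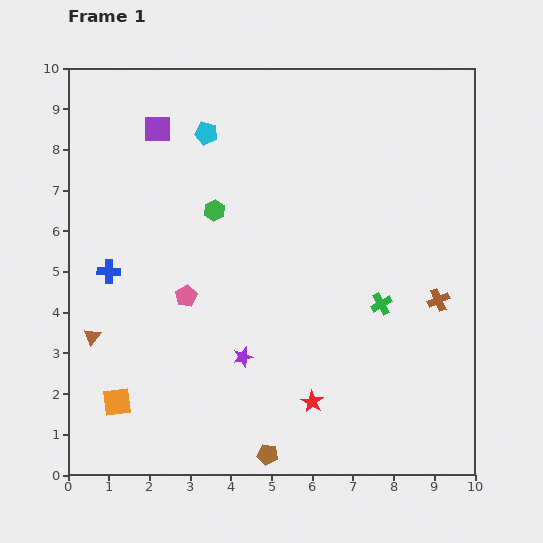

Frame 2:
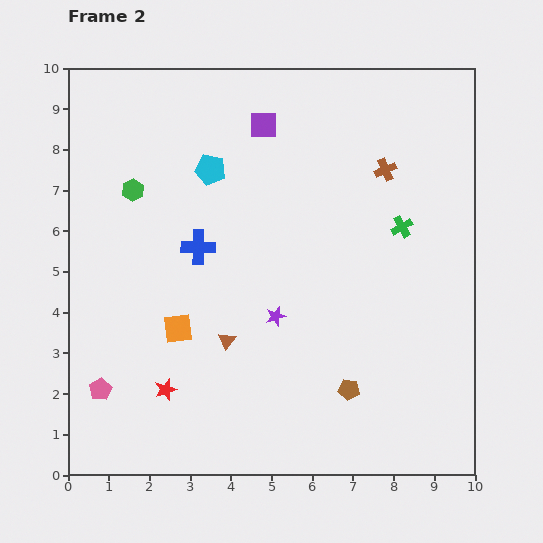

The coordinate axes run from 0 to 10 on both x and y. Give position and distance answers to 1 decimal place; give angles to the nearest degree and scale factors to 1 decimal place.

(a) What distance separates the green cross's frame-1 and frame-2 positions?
2.0

The green cross moved from (7.7, 4.2) to (8.2, 6.1), a distance of √(0.5² + 1.9²) ≈ 2.0.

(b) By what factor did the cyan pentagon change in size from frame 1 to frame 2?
1.3×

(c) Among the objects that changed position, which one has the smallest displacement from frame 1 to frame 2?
the cyan pentagon

(moved 0.9)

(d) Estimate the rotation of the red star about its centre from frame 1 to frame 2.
22° clockwise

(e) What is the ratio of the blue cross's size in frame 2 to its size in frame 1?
1.5×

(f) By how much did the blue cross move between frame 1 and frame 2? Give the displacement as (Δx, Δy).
(2.2, 0.6)

The blue cross was at (1.0, 5.0) in frame 1 and (3.2, 5.6) in frame 2.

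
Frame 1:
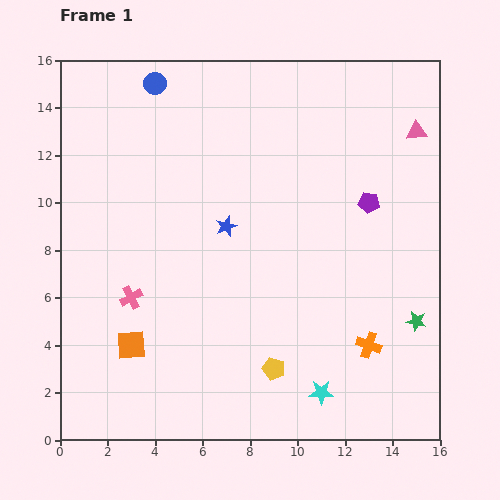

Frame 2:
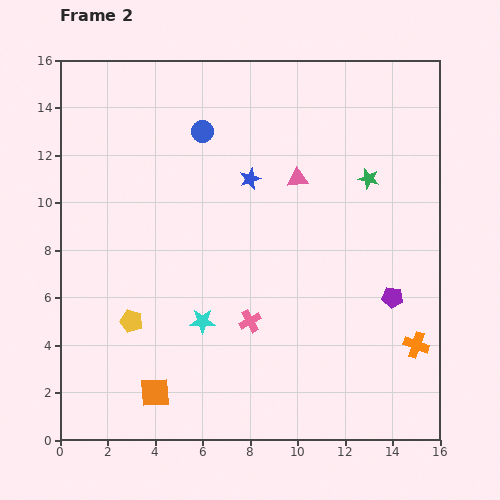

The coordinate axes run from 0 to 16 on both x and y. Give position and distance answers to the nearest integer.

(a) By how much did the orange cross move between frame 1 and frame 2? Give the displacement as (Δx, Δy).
(2, 0)

The orange cross was at (13, 4) in frame 1 and (15, 4) in frame 2.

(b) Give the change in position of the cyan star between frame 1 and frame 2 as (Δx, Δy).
(-5, 3)

The cyan star was at (11, 2) in frame 1 and (6, 5) in frame 2.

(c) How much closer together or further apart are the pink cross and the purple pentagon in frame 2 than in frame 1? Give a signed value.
-5

Distance in frame 1: 11. Distance in frame 2: 6.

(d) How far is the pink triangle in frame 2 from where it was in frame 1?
5

The pink triangle moved from (15, 13) to (10, 11), a distance of √(5² + 2²) ≈ 5.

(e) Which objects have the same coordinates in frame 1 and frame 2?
none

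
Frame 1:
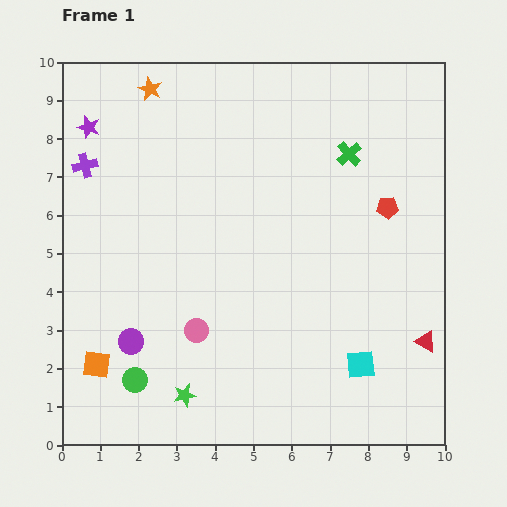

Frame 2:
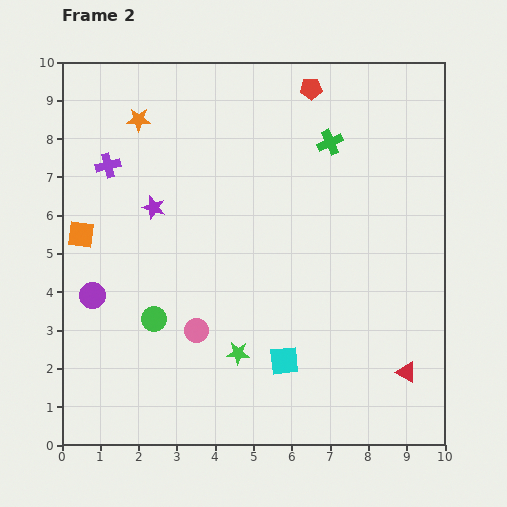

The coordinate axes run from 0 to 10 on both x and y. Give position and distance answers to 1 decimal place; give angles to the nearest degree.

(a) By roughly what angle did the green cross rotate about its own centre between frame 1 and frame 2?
18° clockwise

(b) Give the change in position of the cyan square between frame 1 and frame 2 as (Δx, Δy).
(-2.0, 0.1)

The cyan square was at (7.8, 2.1) in frame 1 and (5.8, 2.2) in frame 2.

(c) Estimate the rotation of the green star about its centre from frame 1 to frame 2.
17° clockwise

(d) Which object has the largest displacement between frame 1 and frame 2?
the red pentagon

(moved 3.7; next 3.4)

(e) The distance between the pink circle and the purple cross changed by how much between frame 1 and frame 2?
-0.3

Distance in frame 1: 5.2. Distance in frame 2: 4.9.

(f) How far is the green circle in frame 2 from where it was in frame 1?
1.7

The green circle moved from (1.9, 1.7) to (2.4, 3.3), a distance of √(0.5² + 1.6²) ≈ 1.7.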